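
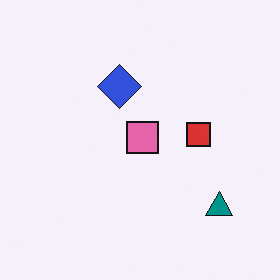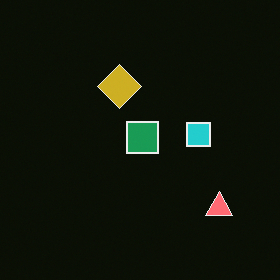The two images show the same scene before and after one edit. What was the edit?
The second image is the first color-inverted (negative).

The light background has become dark and every shape's color is its complement — a photographic negative.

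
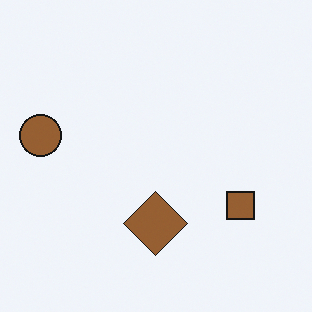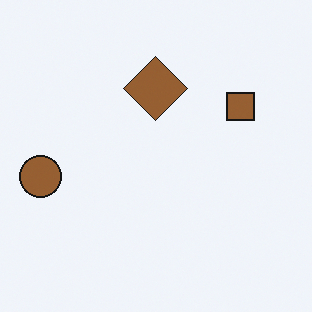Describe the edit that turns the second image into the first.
The first image is the second flipped vertically (top ↔ bottom).

The brown diamond is in the top of the second image and the bottom of the first — shapes on opposite sides of the horizontal midline have swapped in a mirror flip.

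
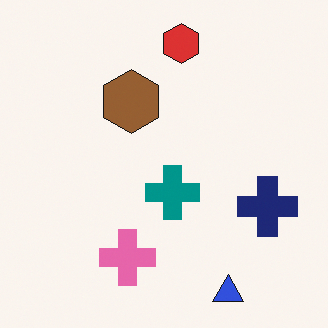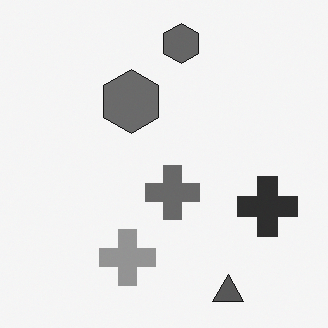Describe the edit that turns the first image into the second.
It was converted to grayscale.

All color is removed — every shape is now a shade of grey.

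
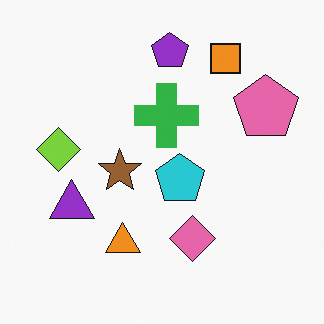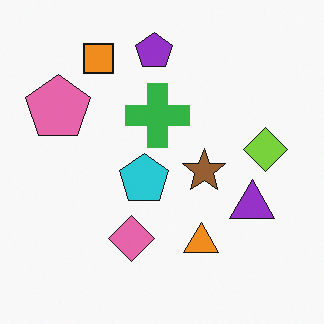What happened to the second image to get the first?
The first image is the second flipped horizontally (left ↔ right).

The pink pentagon is in the left of the second image and the right of the first — shapes on opposite sides of the vertical midline have swapped in a mirror flip.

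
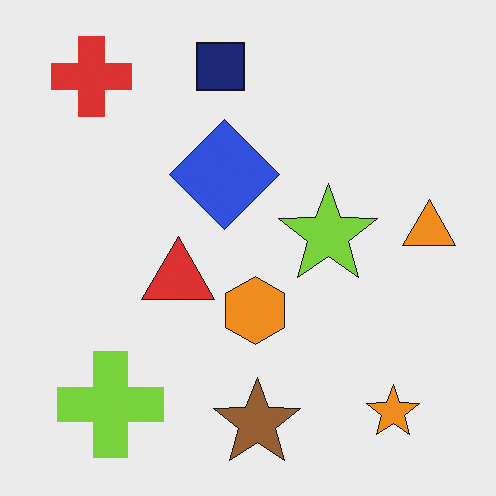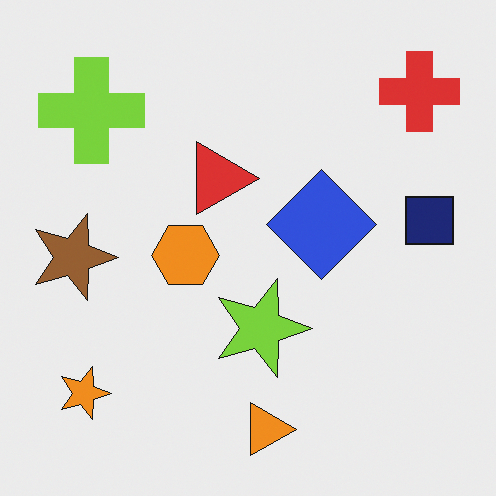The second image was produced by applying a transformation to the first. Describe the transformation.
The image was rotated 90° clockwise.

The red cross sits in the top-left of the first image and the top-right of the second — consistent with a whole-image 90° clockwise rotation.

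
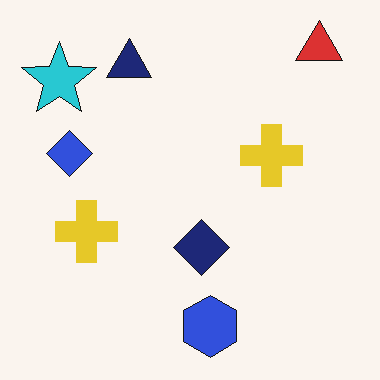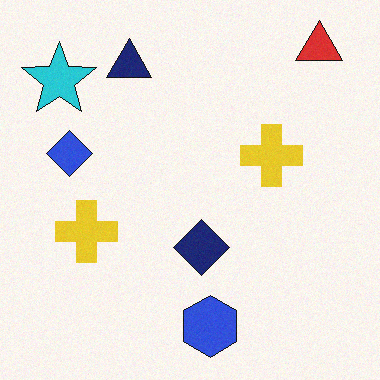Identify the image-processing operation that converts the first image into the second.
The second image is the first degraded with a light layer of grain.

Random speckle covers the whole image, including the flat background.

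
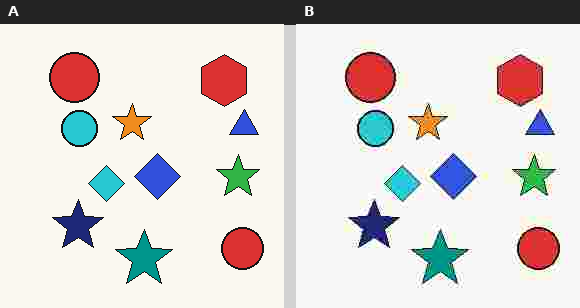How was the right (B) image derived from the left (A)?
The right (B) image is the left (A) degraded with heavy JPEG compression.

Blocky 8×8 compression artifacts appear around shape edges and the flat background shows ringing — characteristic JPEG degradation.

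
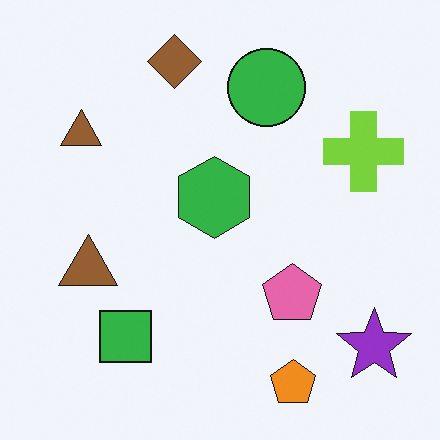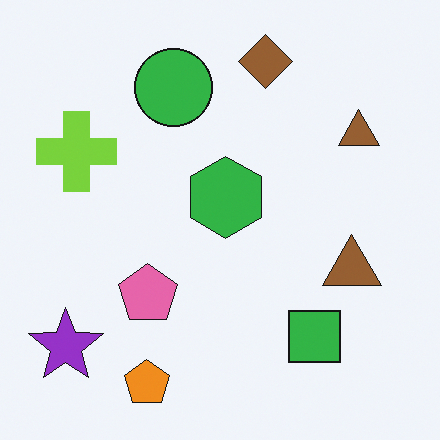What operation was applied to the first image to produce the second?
Flipped horizontally (left ↔ right).

The purple star is in the bottom-right of the first image and the bottom-left of the second — shapes on opposite sides of the vertical midline have swapped in a mirror flip.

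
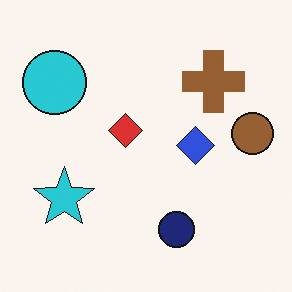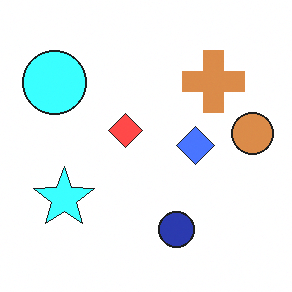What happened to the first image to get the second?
The image was noticeably brightened.

Every pixel — background and shapes alike — is uniformly brightened.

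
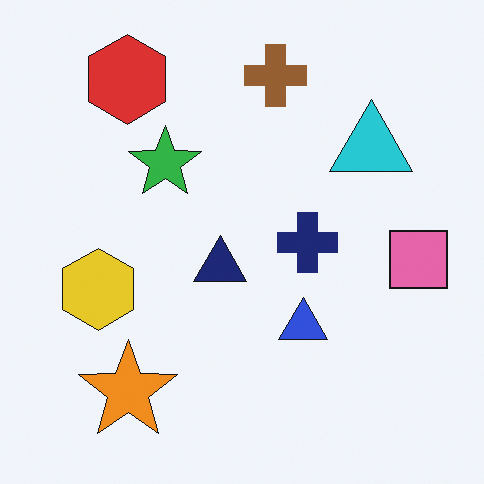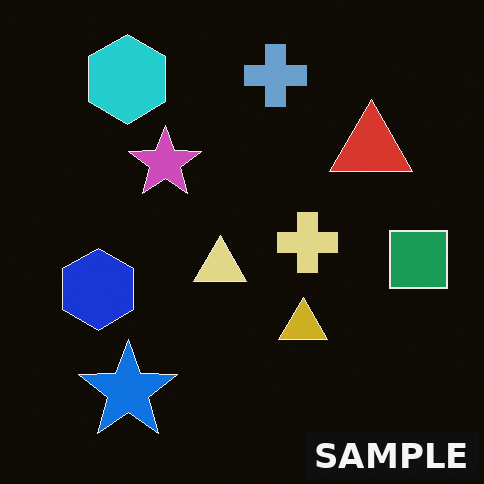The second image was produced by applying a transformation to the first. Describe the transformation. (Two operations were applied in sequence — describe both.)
The second image is the first color-inverted (negative), then watermarked with the text "SAMPLE" in the lower-right corner.

The light background has become dark and every shape's color is its complement — a photographic negative. A dark label reading "SAMPLE" appears in the lower-right corner.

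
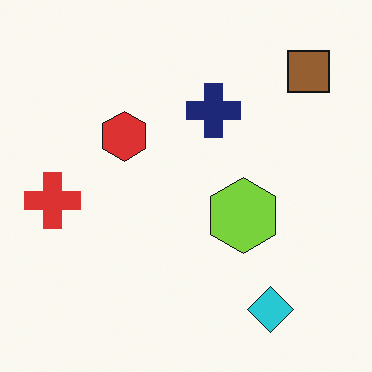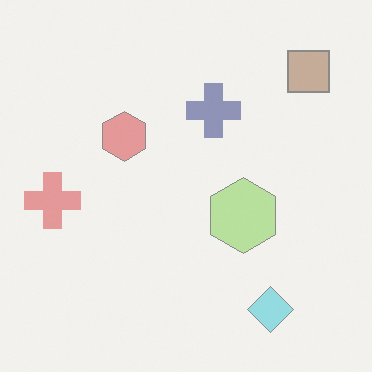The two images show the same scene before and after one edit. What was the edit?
The image was given much lower contrast.

Tones are pushed toward mid-grey across the whole image — a global contrast change.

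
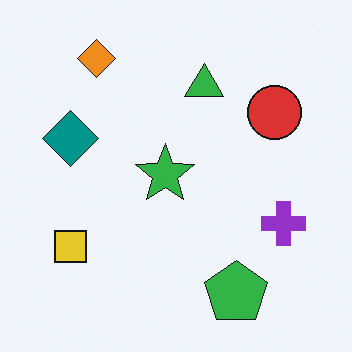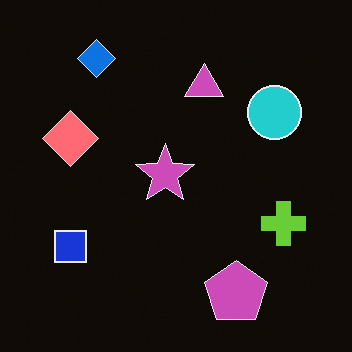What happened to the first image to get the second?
The second image is the first color-inverted (negative).

The light background has become dark and every shape's color is its complement — a photographic negative.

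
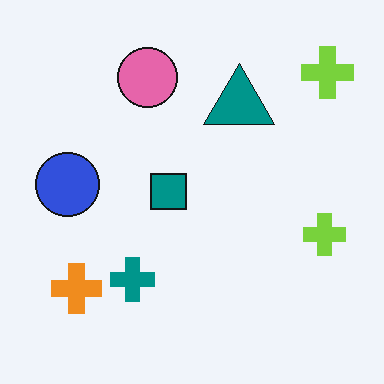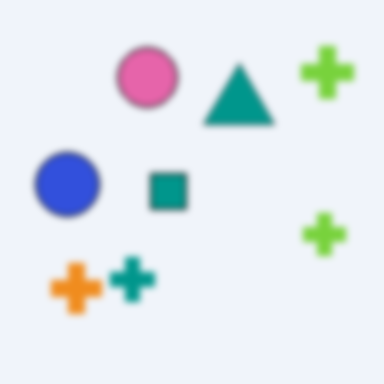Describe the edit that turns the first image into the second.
The image was moderately blurred.

Shape edges and outlines are uniformly softened across the whole image.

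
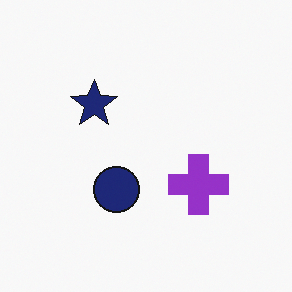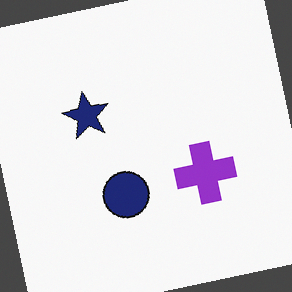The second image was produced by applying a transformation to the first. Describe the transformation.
Rotated counter-clockwise by a few degrees.

Every shape is tilted by the same angle and the image corners show triangular fill wedges — a whole-image rotation by a non-right angle.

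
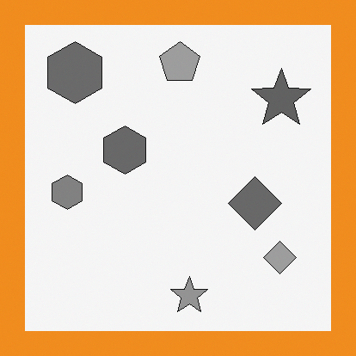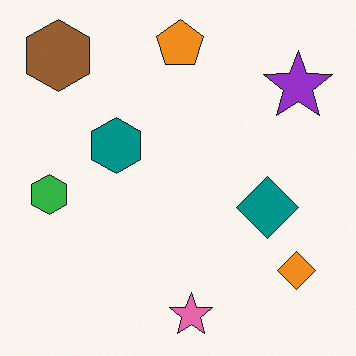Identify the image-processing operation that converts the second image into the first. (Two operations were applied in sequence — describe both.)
This is the original image converted to grayscale, then framed with a orange border.

All color is removed — every shape is now a shade of grey. A solid orange frame runs around the edge of the first image, with the content slightly shrunk inside it.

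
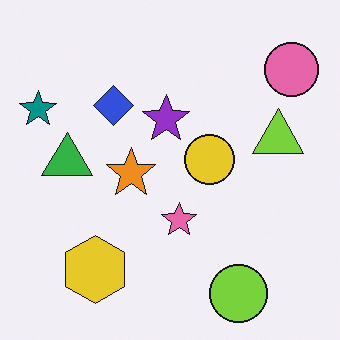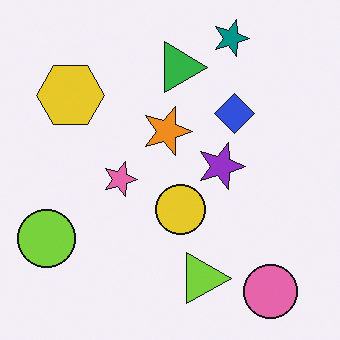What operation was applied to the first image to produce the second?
It was rotated 90° clockwise.

The pink circle sits in the top-right of the first image and the bottom-right of the second — consistent with a whole-image 90° clockwise rotation.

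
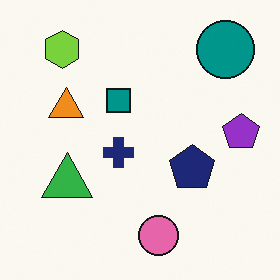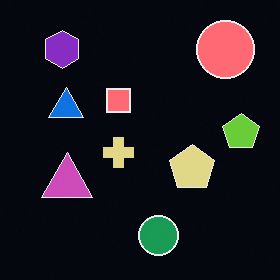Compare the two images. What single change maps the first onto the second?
The image was color-inverted (negative).

The light background has become dark and every shape's color is its complement — a photographic negative.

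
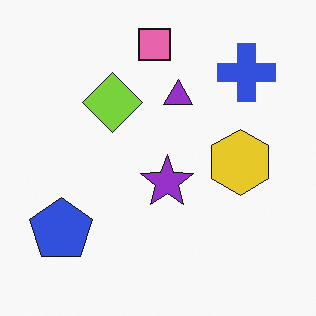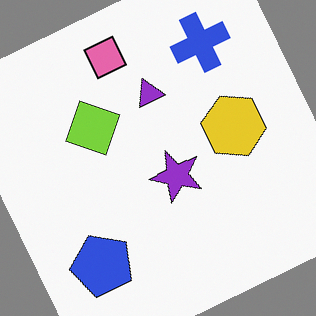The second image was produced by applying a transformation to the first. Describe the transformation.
It was rotated counter-clockwise by a clearly visible amount.

Every shape is tilted by the same angle and the image corners show triangular fill wedges — a whole-image rotation by a non-right angle.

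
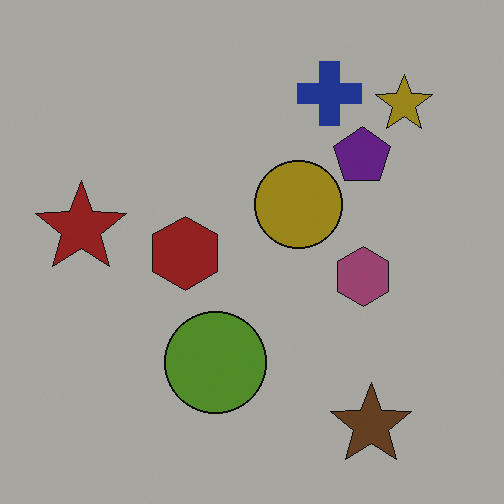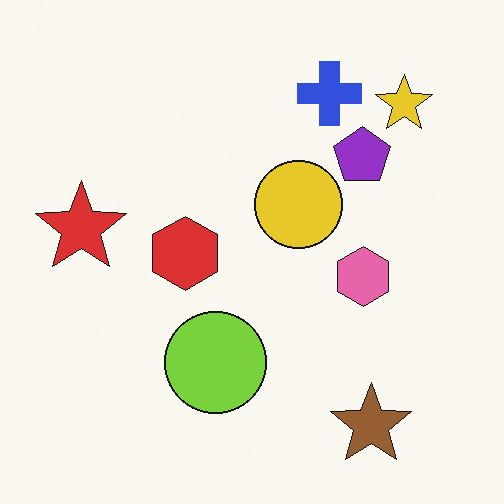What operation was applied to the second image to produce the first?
The image was darkened a lot.

Every pixel — background and shapes alike — is uniformly darkened.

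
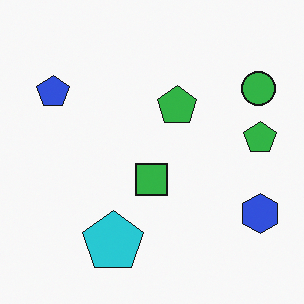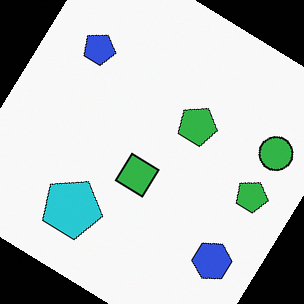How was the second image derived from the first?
It was rotated clockwise by a large amount — several tens of degrees.

Every shape is tilted by the same angle and the image corners show triangular fill wedges — a whole-image rotation by a non-right angle.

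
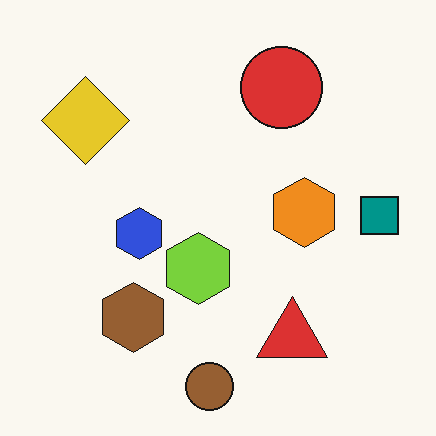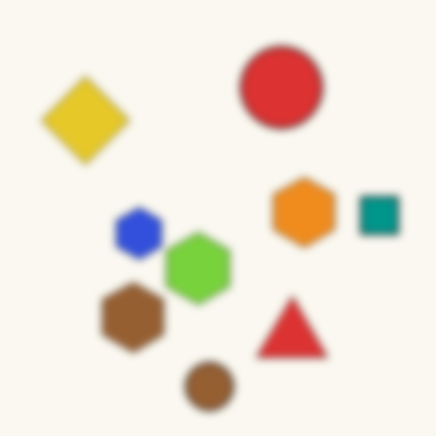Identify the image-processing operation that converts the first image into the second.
The image was noticeably gaussian-blurred.

Shape edges and outlines are uniformly softened across the whole image.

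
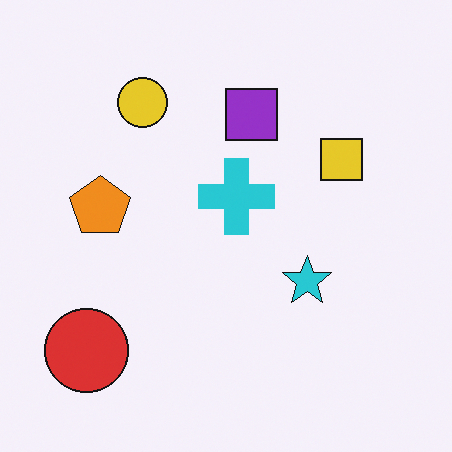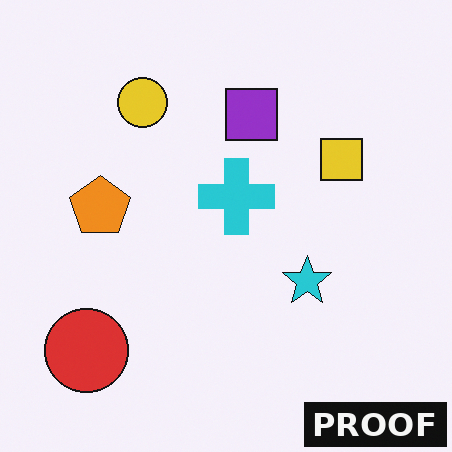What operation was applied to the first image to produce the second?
Watermarked with the text "PROOF" in the lower-right corner.

A dark label reading "PROOF" appears in the lower-right corner.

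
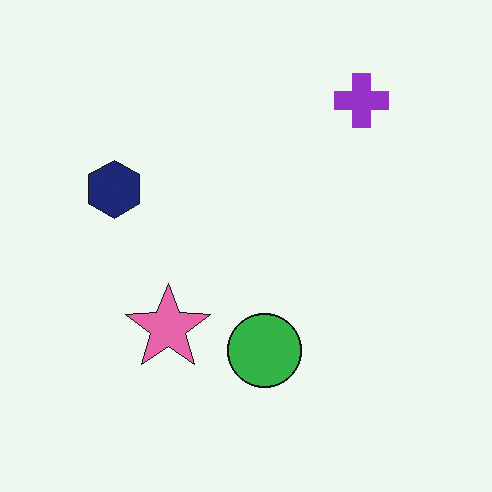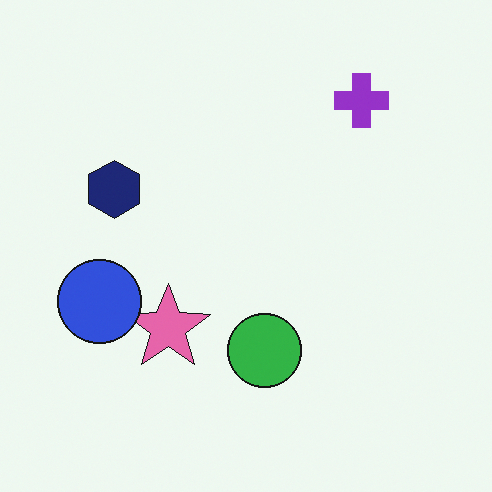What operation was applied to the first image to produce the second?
The second image is the first overlaid with an additional blue circle.

A blue circle appears in the second image that is absent from the first.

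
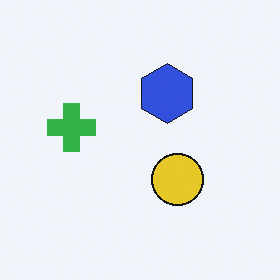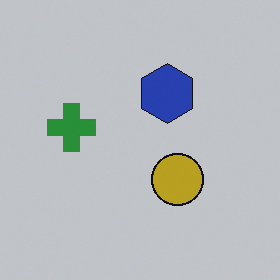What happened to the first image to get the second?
This is the original image darkened a little.

Every pixel — background and shapes alike — is uniformly darkened.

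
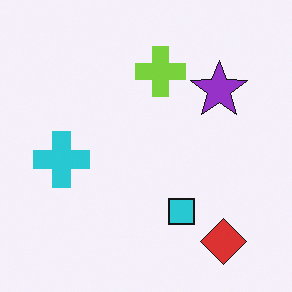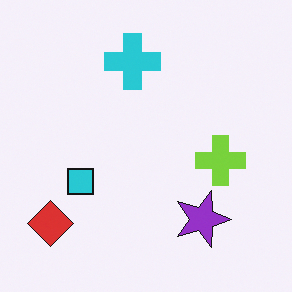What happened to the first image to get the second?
Rotated 90° clockwise.

The red diamond sits in the bottom-right of the first image and the bottom-left of the second — consistent with a whole-image 90° clockwise rotation.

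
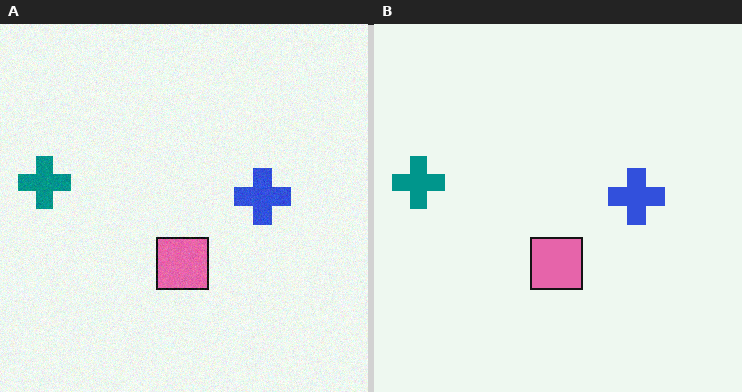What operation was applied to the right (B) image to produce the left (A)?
The transformation is: degraded with subtle gaussian noise.

Random speckle covers the whole image, including the flat background.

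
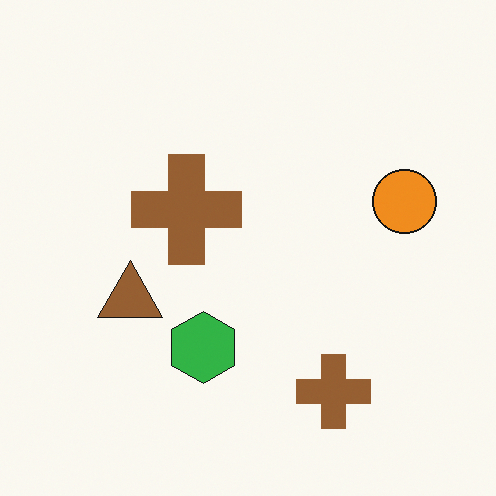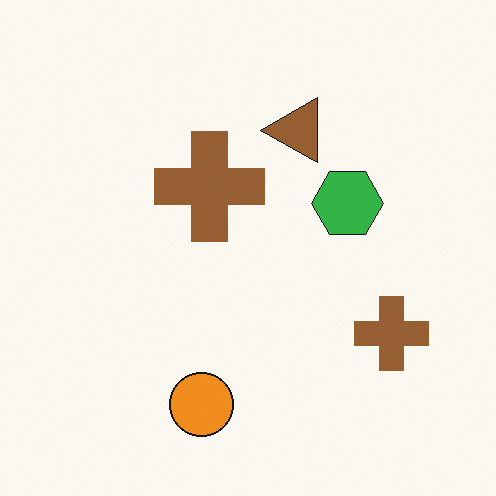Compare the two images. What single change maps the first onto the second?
The second image is the first transposed (reflected across the top-left ↔ bottom-right diagonal).

Shapes have swapped their row and column positions — what was in the top-right is now in the bottom-left — a diagonal reflection.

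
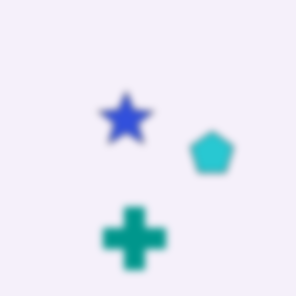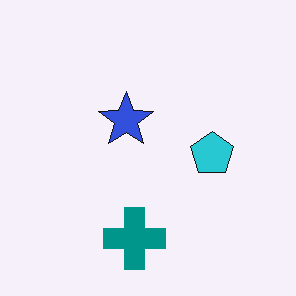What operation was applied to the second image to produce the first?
Noticeably gaussian-blurred.

Shape edges and outlines are uniformly softened across the whole image.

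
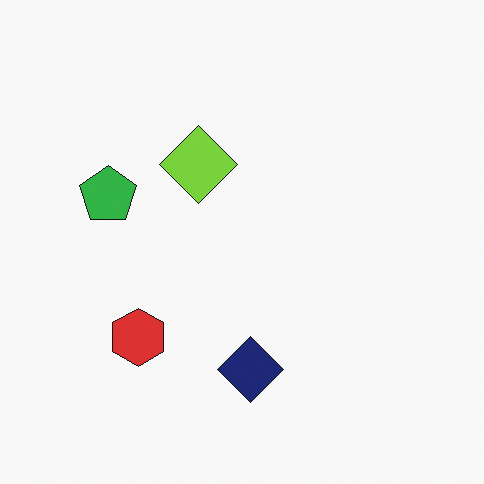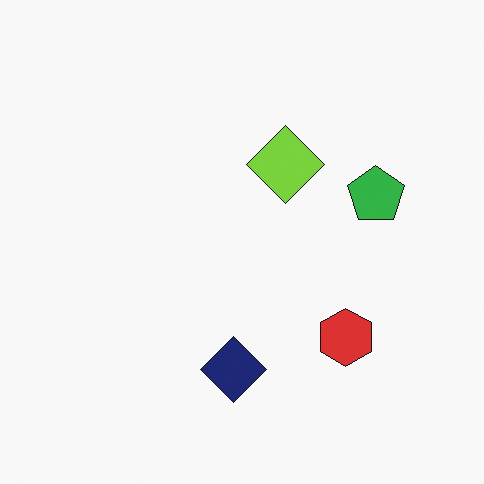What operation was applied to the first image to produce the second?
This is the original image flipped horizontally (left ↔ right).

The green pentagon is in the left of the first image and the right of the second — shapes on opposite sides of the vertical midline have swapped in a mirror flip.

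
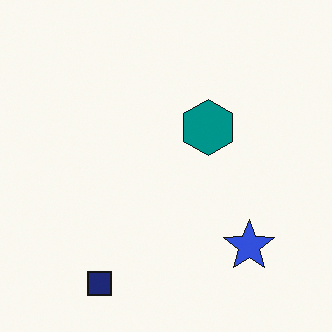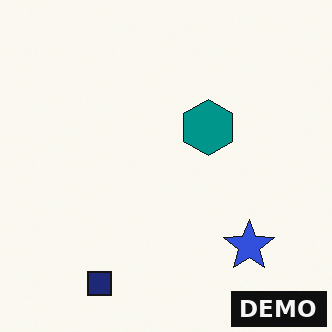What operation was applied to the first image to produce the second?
This is the original image watermarked with the text "DEMO" in the lower-right corner.

A dark label reading "DEMO" appears in the lower-right corner.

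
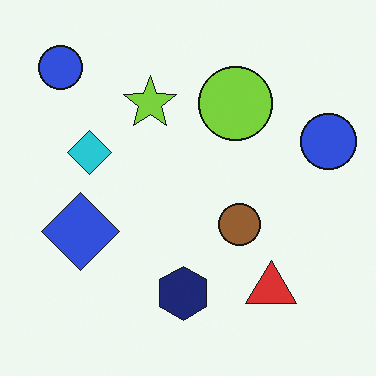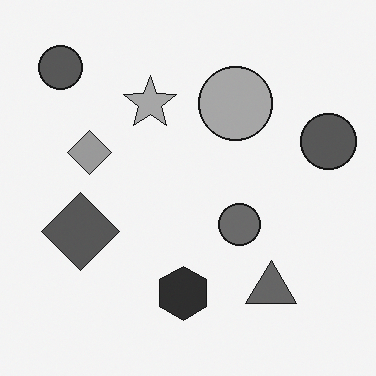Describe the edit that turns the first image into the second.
This is the original image converted to grayscale.

All color is removed — every shape is now a shade of grey.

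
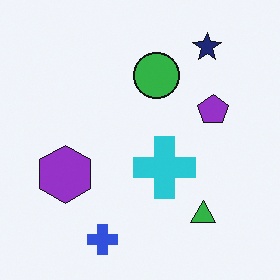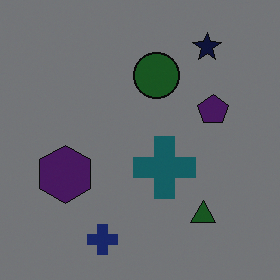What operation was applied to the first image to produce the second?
The second image is the first substantially darkened.

Every pixel — background and shapes alike — is uniformly darkened.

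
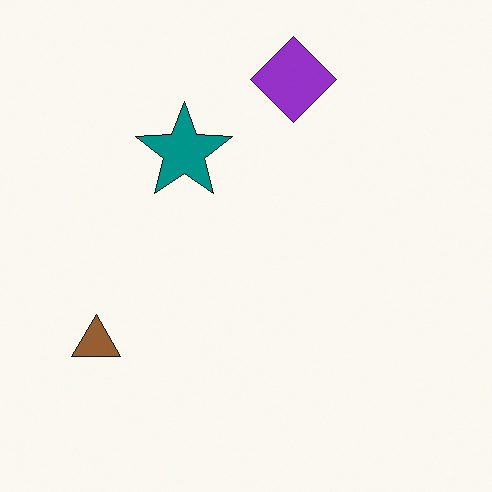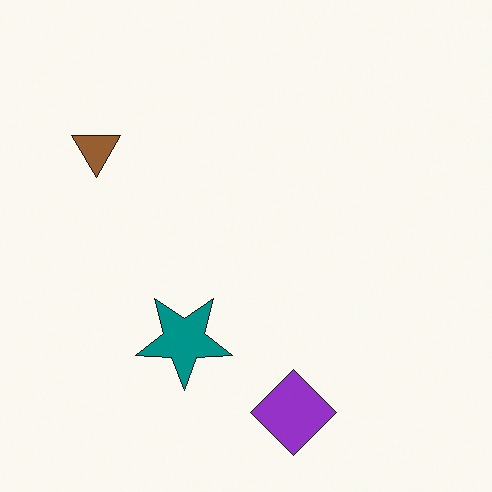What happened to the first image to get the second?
The transformation is: flipped vertically (top ↔ bottom).

The purple diamond is in the top of the first image and the bottom of the second — shapes on opposite sides of the horizontal midline have swapped in a mirror flip.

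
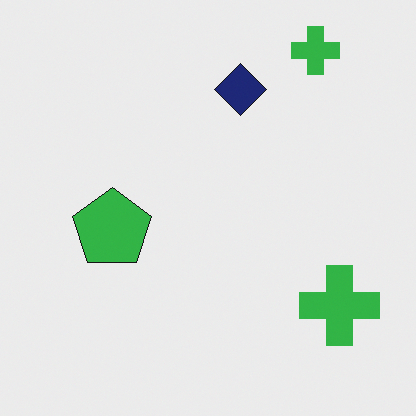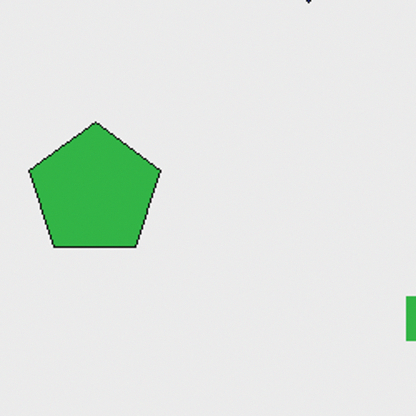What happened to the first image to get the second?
The image was cropped to a noticeably smaller region and rescaled.

The visible shapes are larger and the field of view is narrower; shapes near the original edges may be partly or wholly outside the frame — a crop-and-rescale.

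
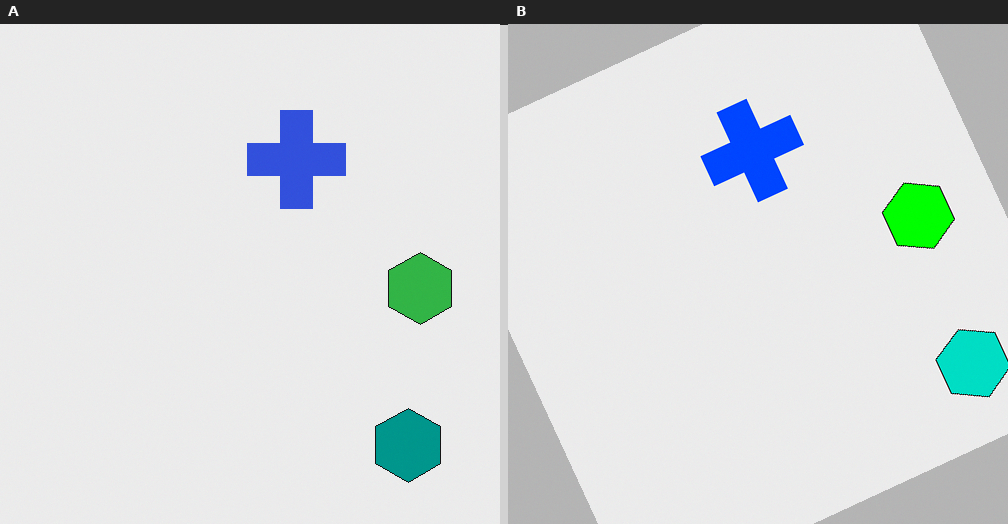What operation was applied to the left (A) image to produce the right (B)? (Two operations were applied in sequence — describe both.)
The right (B) image is the left (A) rotated counter-clockwise by a moderate amount, then made much more vivid (saturation change).

Every shape is tilted by the same angle and the image corners show triangular fill wedges — a whole-image rotation by a non-right angle. All colors are more vivid — a global saturation change.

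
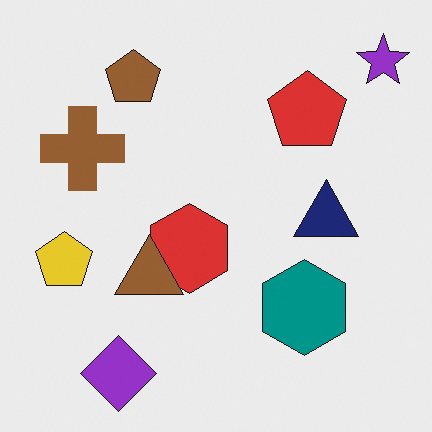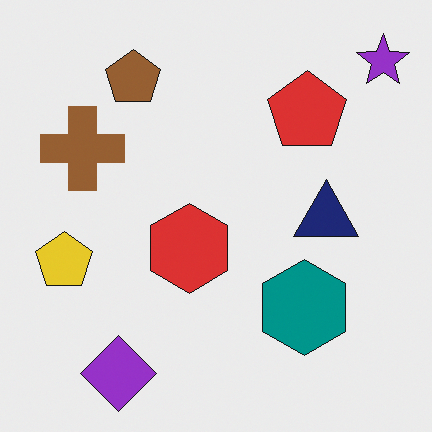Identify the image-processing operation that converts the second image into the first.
It was overlaid with an additional brown triangle.

A brown triangle appears in the first image that is absent from the second.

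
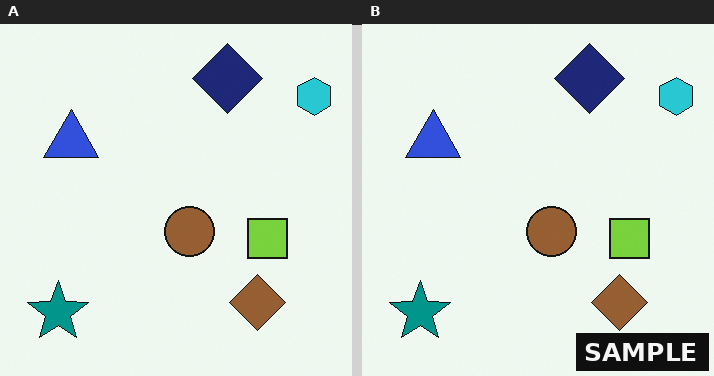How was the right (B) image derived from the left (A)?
It was watermarked with the text "SAMPLE" in the lower-right corner.

A dark label reading "SAMPLE" appears in the lower-right corner.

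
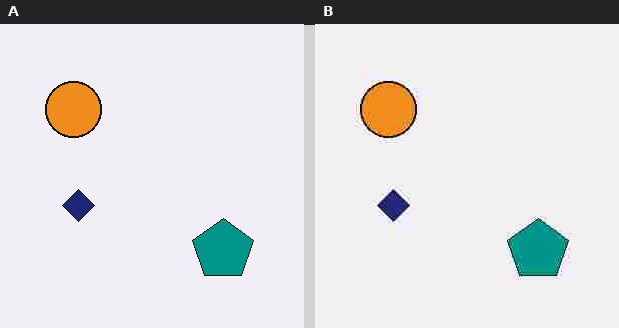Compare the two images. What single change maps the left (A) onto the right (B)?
Degraded with heavy JPEG compression.

Blocky 8×8 compression artifacts appear around shape edges and the flat background shows ringing — characteristic JPEG degradation.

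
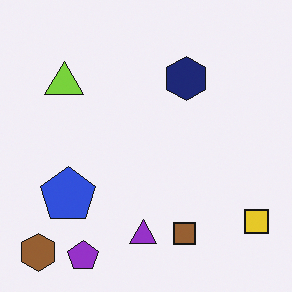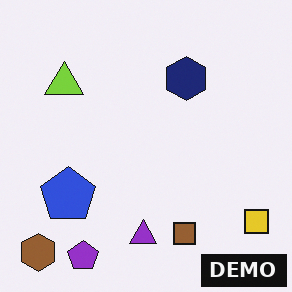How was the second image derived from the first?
Watermarked with the text "DEMO" in the lower-right corner.

A dark label reading "DEMO" appears in the lower-right corner.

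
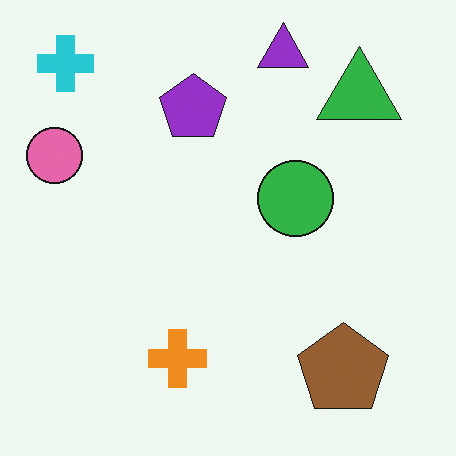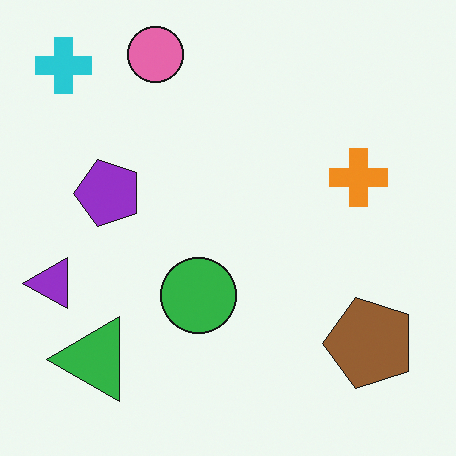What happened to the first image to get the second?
This is the original image transposed (reflected across the top-left ↔ bottom-right diagonal).

Shapes have swapped their row and column positions — what was in the top-right is now in the bottom-left — a diagonal reflection.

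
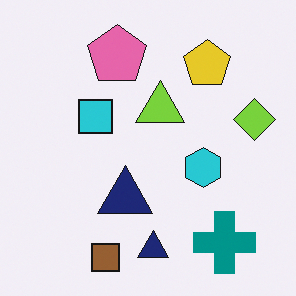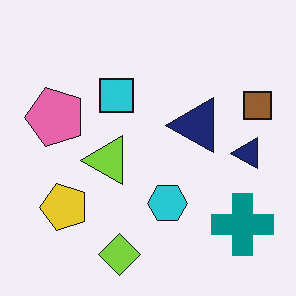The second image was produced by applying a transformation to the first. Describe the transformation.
This is the original image transposed (reflected across the top-left ↔ bottom-right diagonal).

Shapes have swapped their row and column positions — what was in the top-right is now in the bottom-left — a diagonal reflection.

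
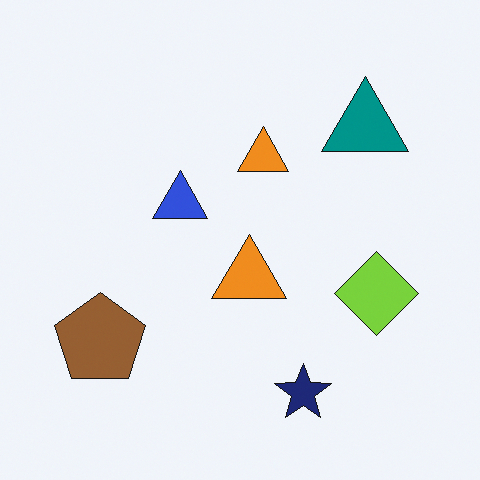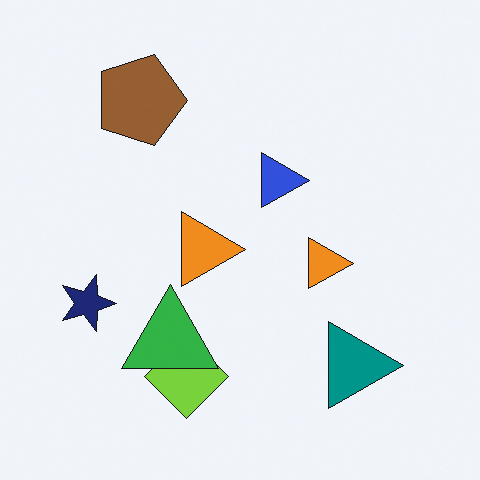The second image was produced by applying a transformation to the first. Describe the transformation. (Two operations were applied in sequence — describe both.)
The image was rotated 90° clockwise, then overlaid with an additional green triangle.

The brown pentagon sits in the bottom-left of the first image and the top-left of the second — consistent with a whole-image 90° clockwise rotation. A green triangle appears in the second image that is absent from the first.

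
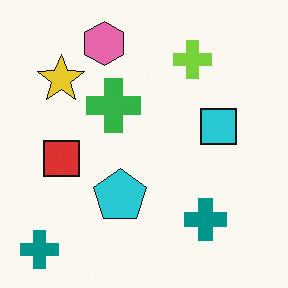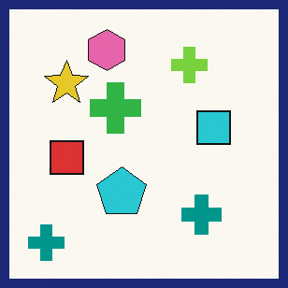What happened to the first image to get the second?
The second image is the first framed with a navy border.

A solid navy frame runs around the edge of the second image, with the content slightly shrunk inside it.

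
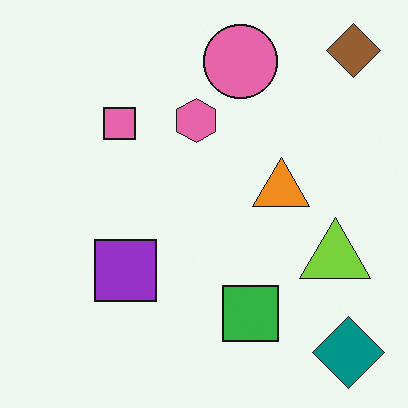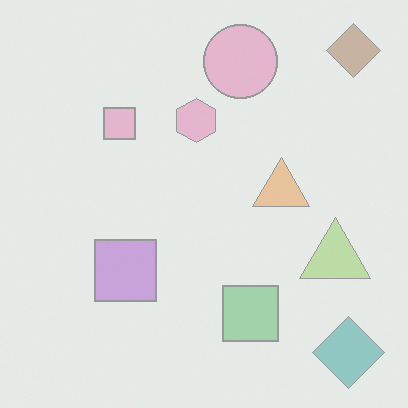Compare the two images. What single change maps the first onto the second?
The transformation is: washed out (contrast reduced).

Tones are pushed toward mid-grey across the whole image — a global contrast change.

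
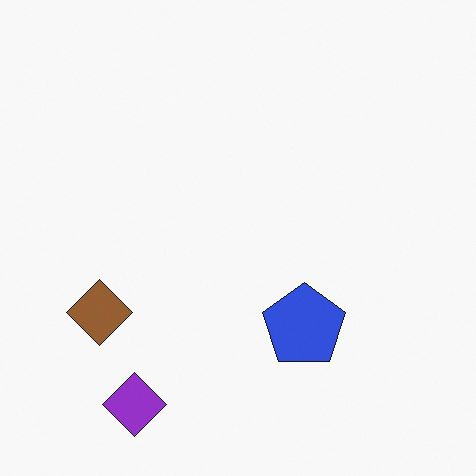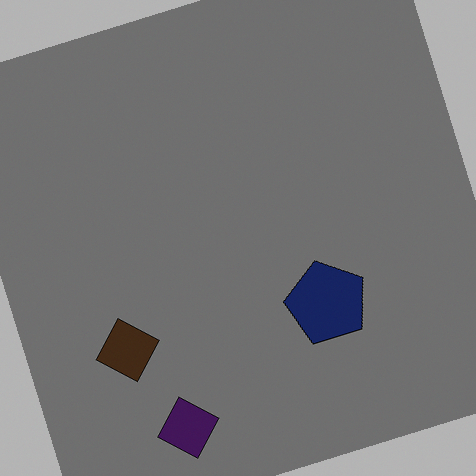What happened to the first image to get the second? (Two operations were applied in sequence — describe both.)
The second image is the first darkened a lot, then rotated counter-clockwise by a moderate amount.

Every pixel — background and shapes alike — is uniformly darkened. Every shape is tilted by the same angle and the image corners show triangular fill wedges — a whole-image rotation by a non-right angle.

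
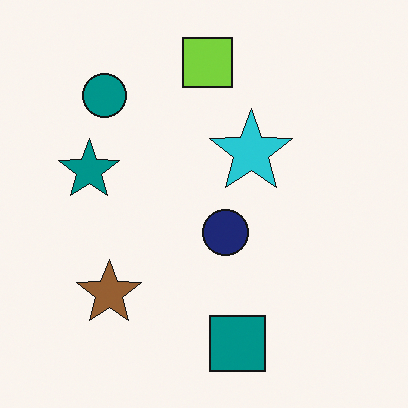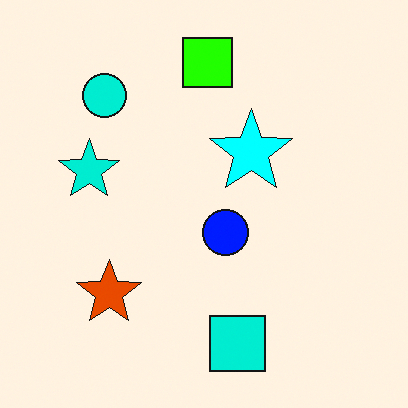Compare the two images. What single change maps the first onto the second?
The transformation is: heavily oversaturated.

All colors are more vivid — a global saturation change.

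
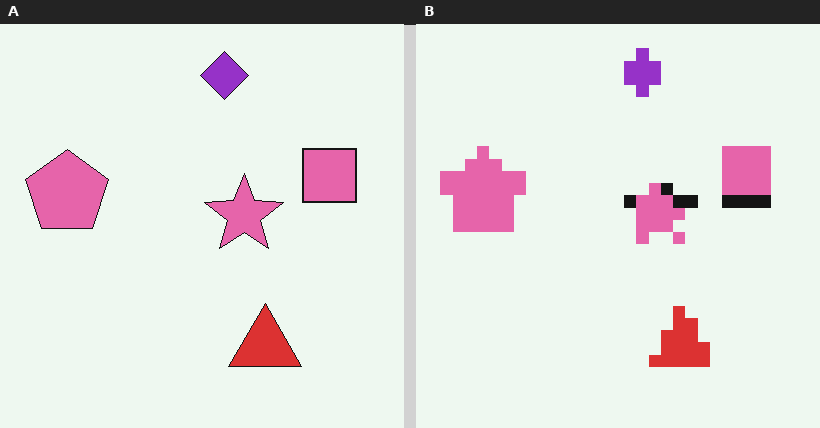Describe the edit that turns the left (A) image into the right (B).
The image was heavily pixelated into large blocks.

Shapes are reduced to large square blocks; fine edges and outlines are lost — a downscale-then-upscale (mosaic) effect.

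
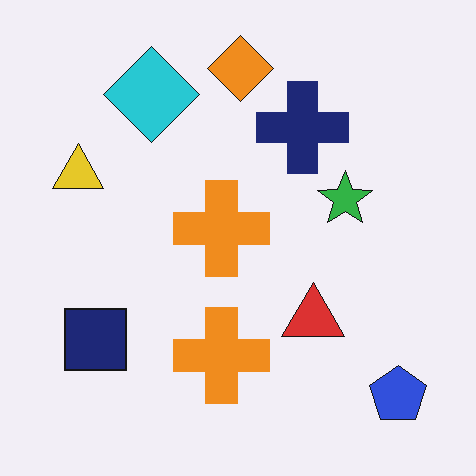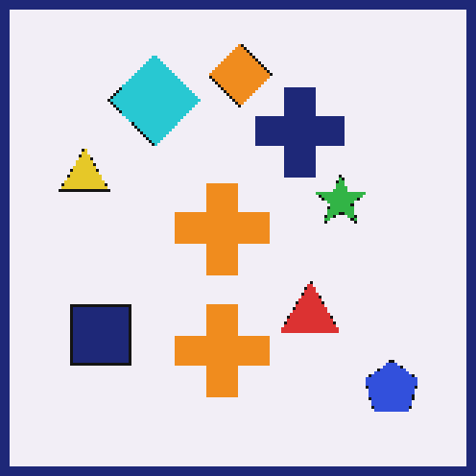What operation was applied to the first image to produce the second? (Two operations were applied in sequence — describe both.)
The image was mildly pixelated, then framed with a navy border.

Shapes are reduced to large square blocks; fine edges and outlines are lost — a downscale-then-upscale (mosaic) effect. A solid navy frame runs around the edge of the second image, with the content slightly shrunk inside it.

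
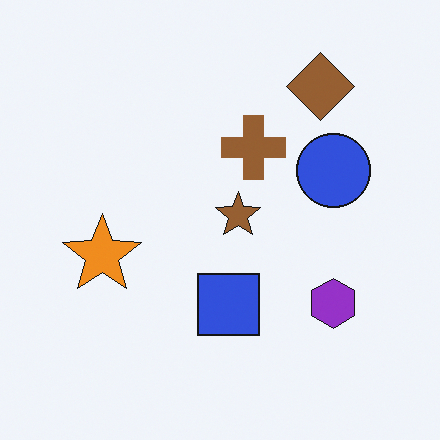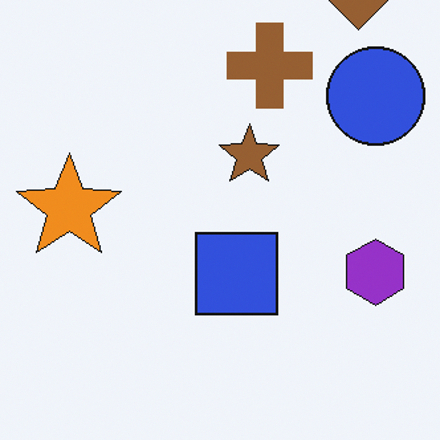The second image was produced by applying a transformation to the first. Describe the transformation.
The transformation is: cropped to a modestly smaller region and rescaled.

The visible shapes are larger and the field of view is narrower; shapes near the original edges may be partly or wholly outside the frame — a crop-and-rescale.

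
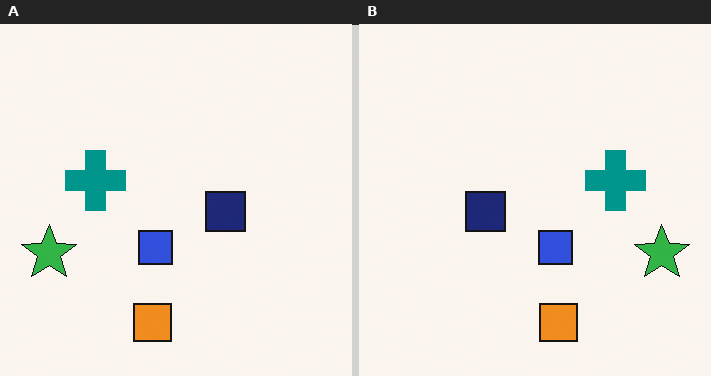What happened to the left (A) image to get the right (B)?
The image was flipped horizontally (left ↔ right).

The green star is in the left of the left (A) image and the right of the right (B) — shapes on opposite sides of the vertical midline have swapped in a mirror flip.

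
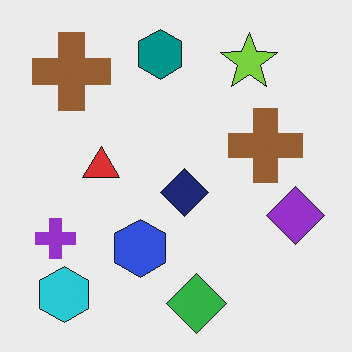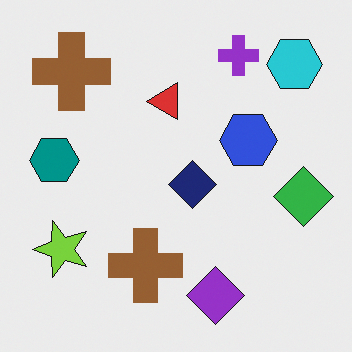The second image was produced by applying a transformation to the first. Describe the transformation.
The image was transposed (reflected across the top-left ↔ bottom-right diagonal).

Shapes have swapped their row and column positions — what was in the top-right is now in the bottom-left — a diagonal reflection.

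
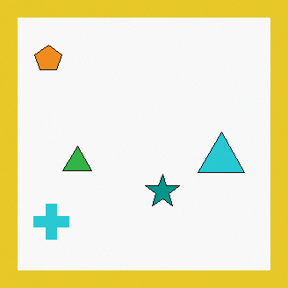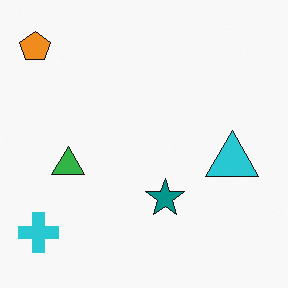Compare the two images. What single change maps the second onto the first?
The first image is the second framed with a yellow border.

A solid yellow frame runs around the edge of the first image, with the content slightly shrunk inside it.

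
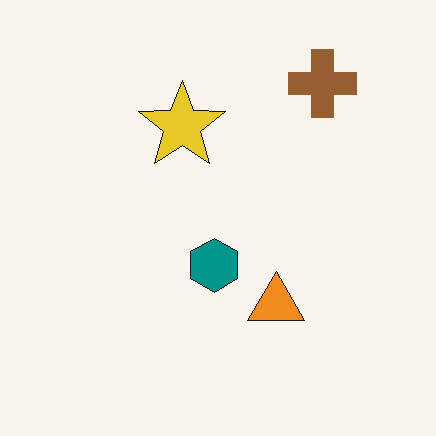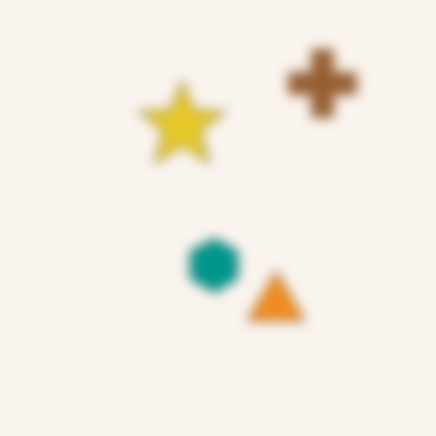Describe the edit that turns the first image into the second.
It was heavily blurred.

Shape edges and outlines are uniformly softened across the whole image.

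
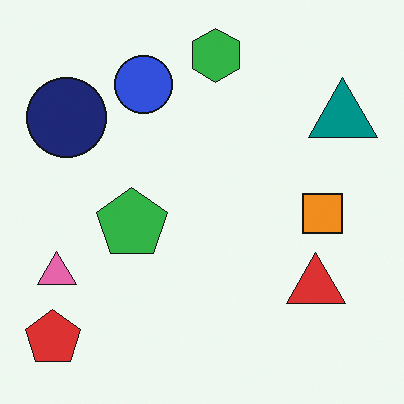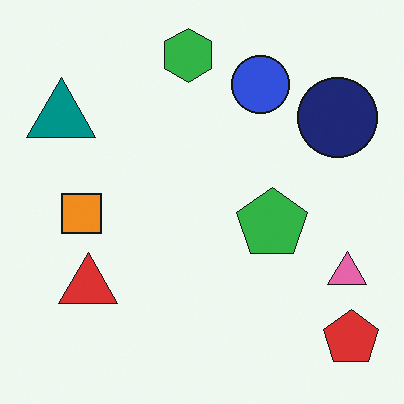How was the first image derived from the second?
This is the original image flipped horizontally (left ↔ right).

The red pentagon is in the bottom-right of the second image and the bottom-left of the first — shapes on opposite sides of the vertical midline have swapped in a mirror flip.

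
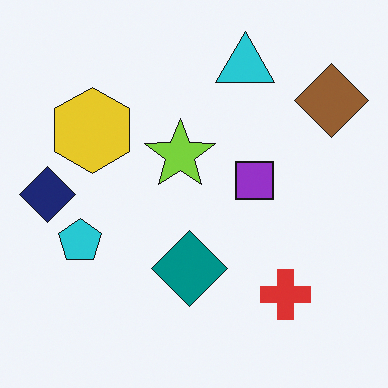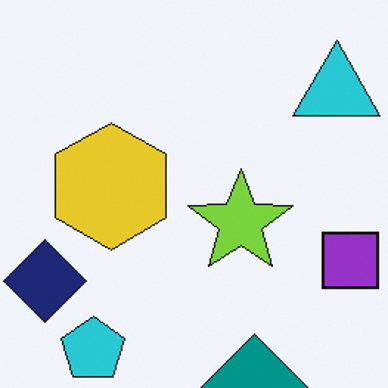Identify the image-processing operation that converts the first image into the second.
The second image is the first cropped slightly and scaled back up.

The visible shapes are larger and the field of view is narrower; shapes near the original edges may be partly or wholly outside the frame — a crop-and-rescale.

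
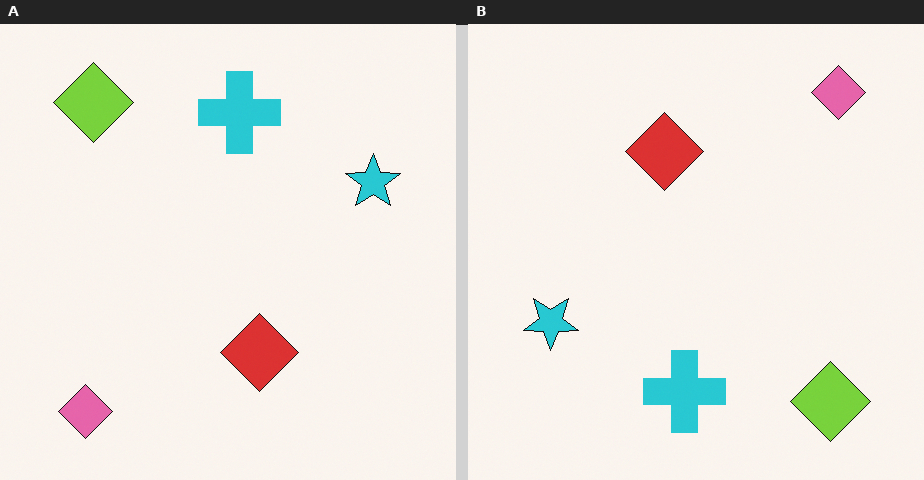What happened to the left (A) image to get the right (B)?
The image was rotated 180°.

The pink diamond sits in the bottom-left of the left (A) image and the top-right of the right (B) — consistent with a whole-image 180° rotation.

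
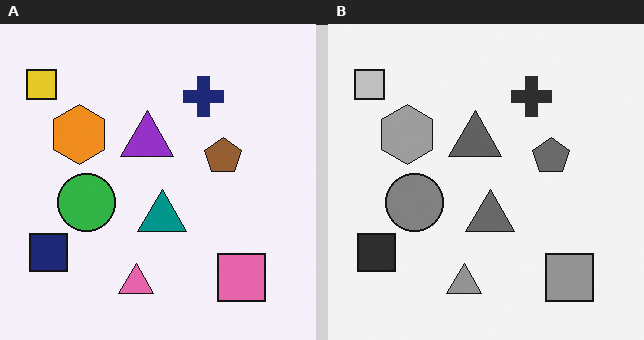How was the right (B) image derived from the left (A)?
The transformation is: converted to grayscale.

All color is removed — every shape is now a shade of grey.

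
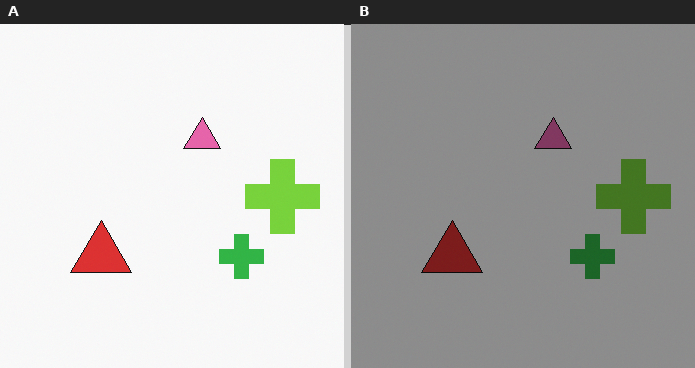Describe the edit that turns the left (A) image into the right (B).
This is the original image darkened a lot.

Every pixel — background and shapes alike — is uniformly darkened.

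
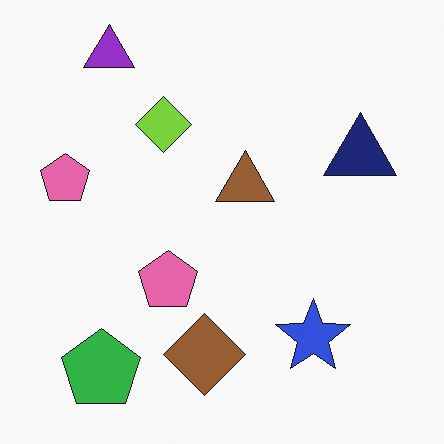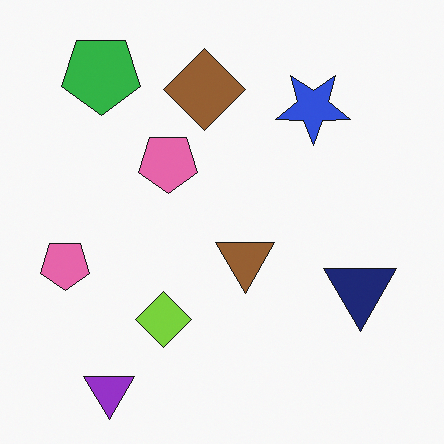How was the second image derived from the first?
It was flipped vertically (top ↔ bottom).

The purple triangle is in the top-left of the first image and the bottom-left of the second — shapes on opposite sides of the horizontal midline have swapped in a mirror flip.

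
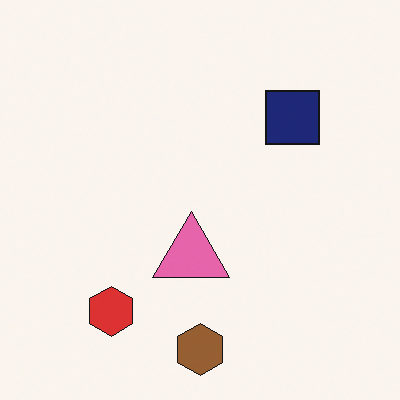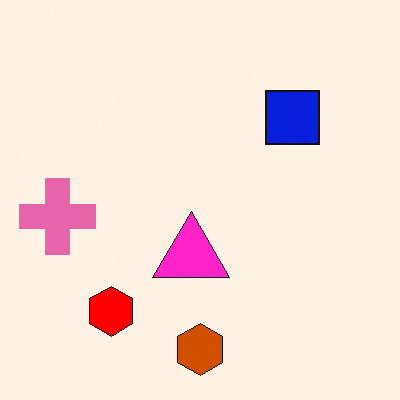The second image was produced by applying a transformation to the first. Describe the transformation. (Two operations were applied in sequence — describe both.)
The second image is the first heavily oversaturated, then overlaid with an additional pink cross.

All colors are more vivid — a global saturation change. A pink cross appears in the second image that is absent from the first.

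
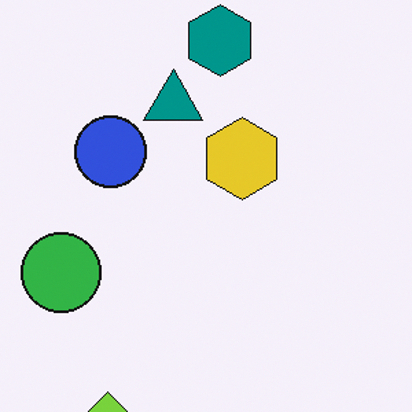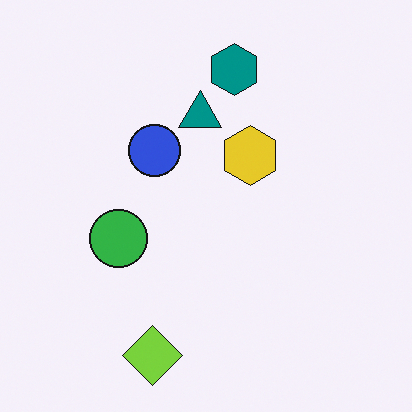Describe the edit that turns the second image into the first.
It was cropped slightly and scaled back up.

The visible shapes are larger and the field of view is narrower; shapes near the original edges may be partly or wholly outside the frame — a crop-and-rescale.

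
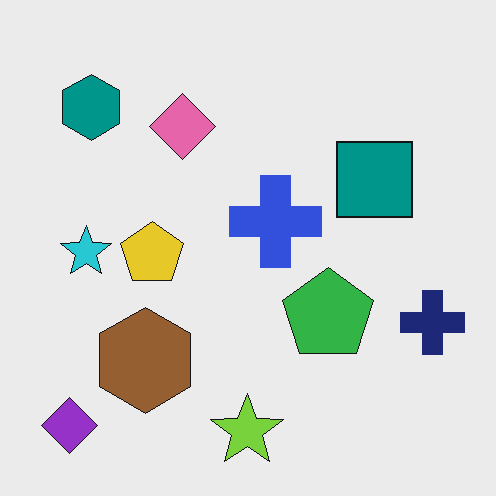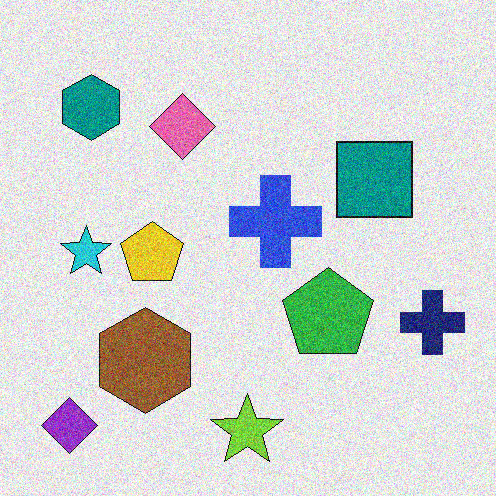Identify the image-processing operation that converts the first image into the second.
Degraded with moderate additive noise.

Random speckle covers the whole image, including the flat background.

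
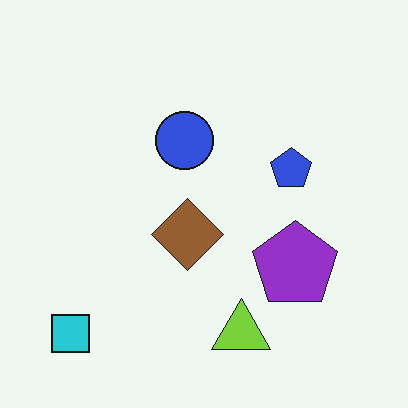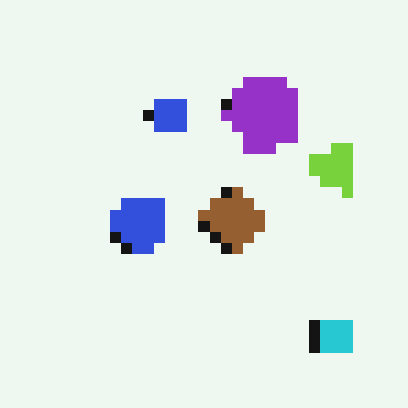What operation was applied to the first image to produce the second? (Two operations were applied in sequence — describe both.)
Rotated 90° counter-clockwise, then heavily pixelated into large blocks.

The cyan square sits in the bottom-left of the first image and the bottom-right of the second — consistent with a whole-image 90° counter-clockwise rotation. Shapes are reduced to large square blocks; fine edges and outlines are lost — a downscale-then-upscale (mosaic) effect.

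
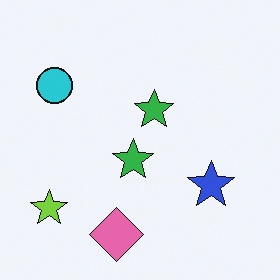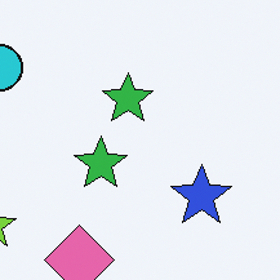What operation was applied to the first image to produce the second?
It was cropped to a modestly smaller region and rescaled.

The visible shapes are larger and the field of view is narrower; shapes near the original edges may be partly or wholly outside the frame — a crop-and-rescale.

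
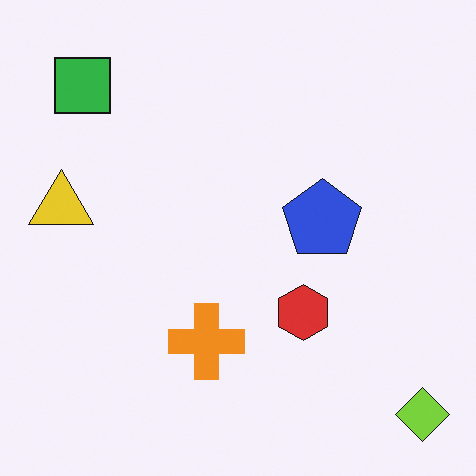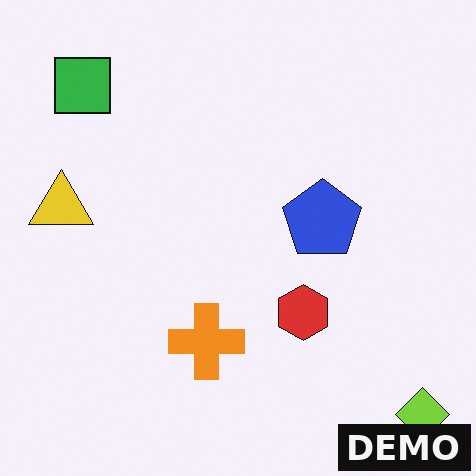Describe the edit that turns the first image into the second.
The transformation is: watermarked with the text "DEMO" in the lower-right corner.

A dark label reading "DEMO" appears in the lower-right corner.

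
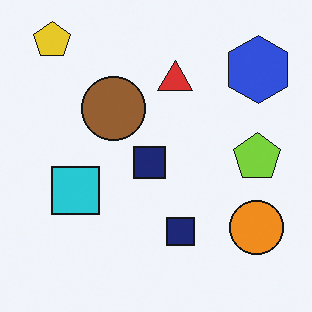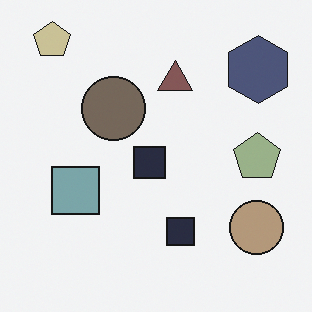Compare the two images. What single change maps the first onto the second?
The image was made much more muted (saturation change).

All colors are more muted and greyish — a global saturation change.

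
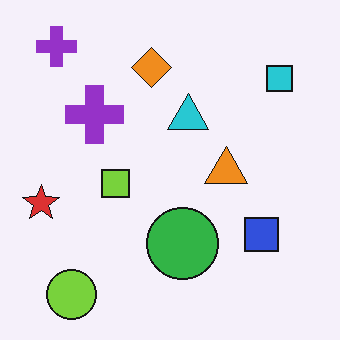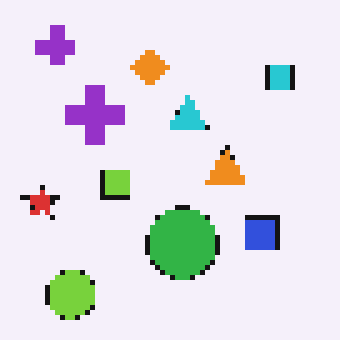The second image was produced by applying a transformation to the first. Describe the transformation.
It was mildly pixelated.

Shapes are reduced to large square blocks; fine edges and outlines are lost — a downscale-then-upscale (mosaic) effect.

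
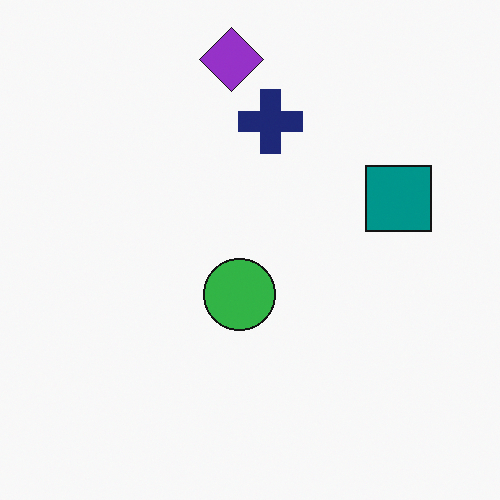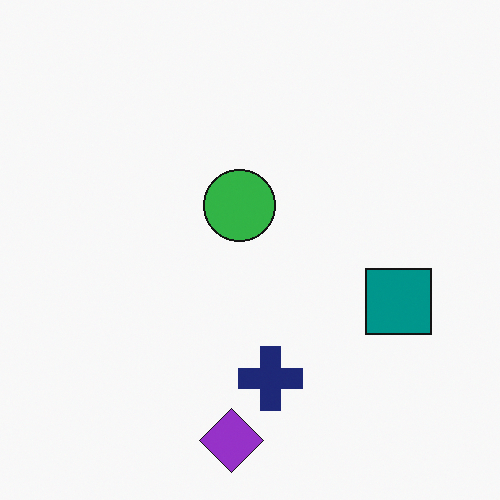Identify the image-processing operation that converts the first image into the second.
This is the original image flipped vertically (top ↔ bottom).

The purple diamond is in the top of the first image and the bottom of the second — shapes on opposite sides of the horizontal midline have swapped in a mirror flip.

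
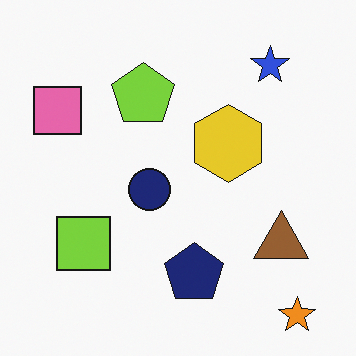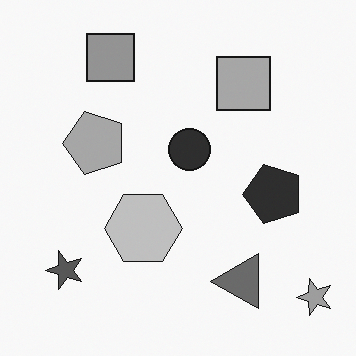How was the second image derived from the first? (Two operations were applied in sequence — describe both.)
This is the original image transposed (reflected across the top-left ↔ bottom-right diagonal), then converted to grayscale.

Shapes have swapped their row and column positions — what was in the top-right is now in the bottom-left — a diagonal reflection. All color is removed — every shape is now a shade of grey.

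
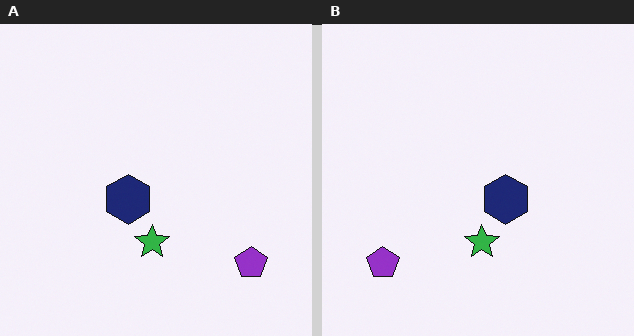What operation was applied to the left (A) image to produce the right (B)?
Flipped horizontally (left ↔ right).

The purple pentagon is in the bottom-right of the left (A) image and the bottom-left of the right (B) — shapes on opposite sides of the vertical midline have swapped in a mirror flip.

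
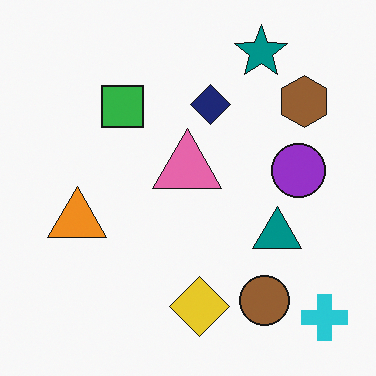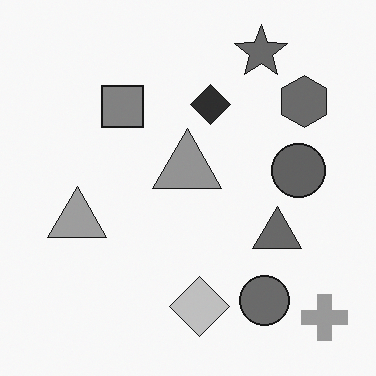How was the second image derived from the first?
This is the original image converted to grayscale.

All color is removed — every shape is now a shade of grey.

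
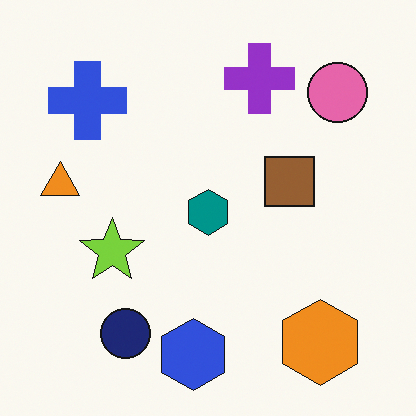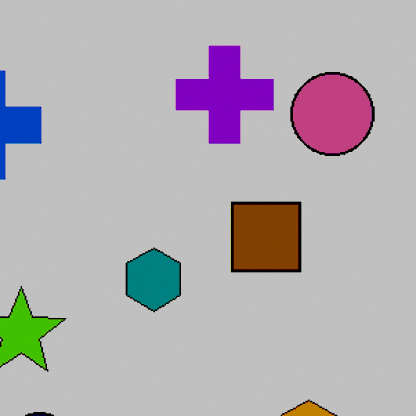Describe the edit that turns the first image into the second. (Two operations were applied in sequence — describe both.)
It was cropped to a modestly smaller region and rescaled, then aggressively posterized.

The visible shapes are larger and the field of view is narrower; shapes near the original edges may be partly or wholly outside the frame — a crop-and-rescale. Each flat color has snapped to a coarser quantized level — most visibly, the near-white background has dropped to a flat grey.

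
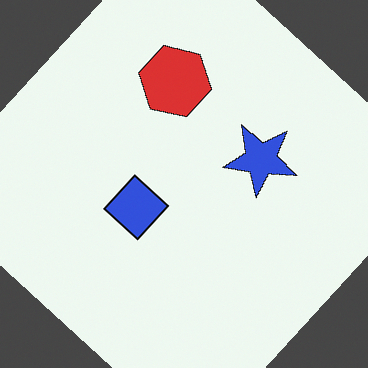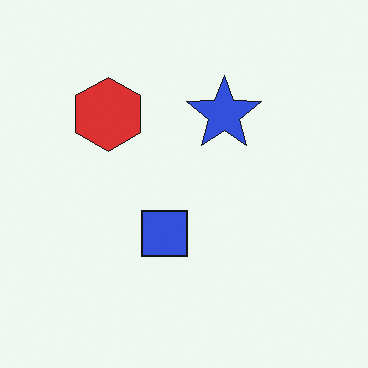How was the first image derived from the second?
The transformation is: rotated clockwise by a large amount — several tens of degrees.

Every shape is tilted by the same angle and the image corners show triangular fill wedges — a whole-image rotation by a non-right angle.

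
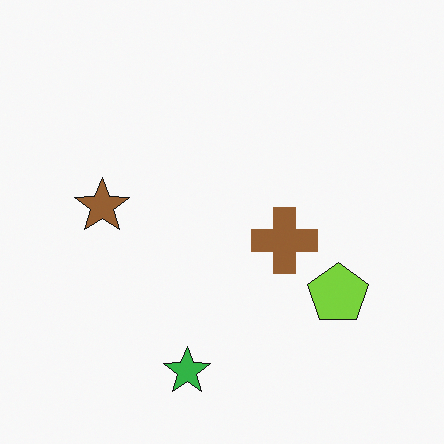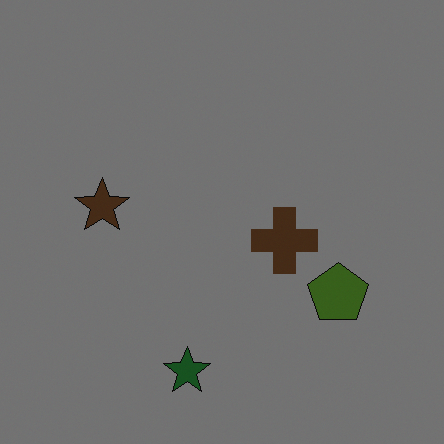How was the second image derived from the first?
The transformation is: darkened a lot.

Every pixel — background and shapes alike — is uniformly darkened.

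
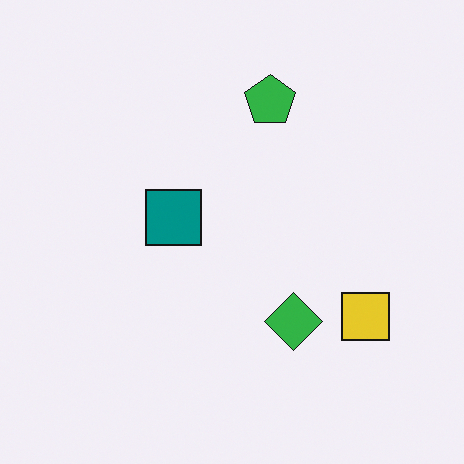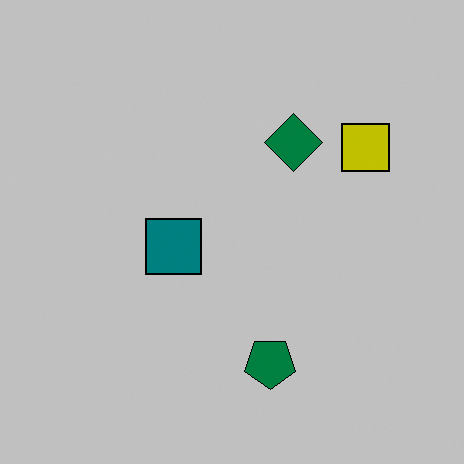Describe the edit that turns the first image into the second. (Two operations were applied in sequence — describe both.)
This is the original image aggressively posterized, then flipped vertically (top ↔ bottom).

Each flat color has snapped to a coarser quantized level — most visibly, the near-white background has dropped to a flat grey. The green pentagon is in the top of the first image and the bottom of the second — shapes on opposite sides of the horizontal midline have swapped in a mirror flip.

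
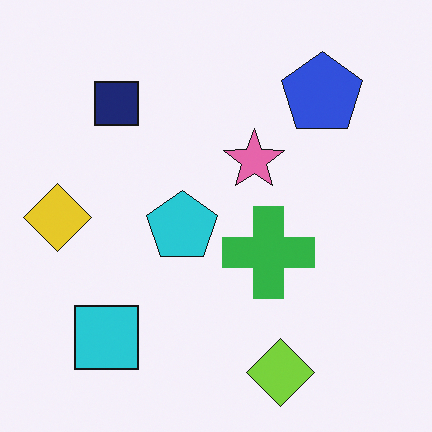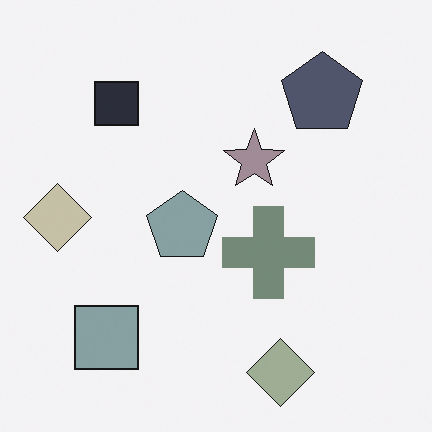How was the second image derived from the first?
This is the original image heavily desaturated.

All colors are more muted and greyish — a global saturation change.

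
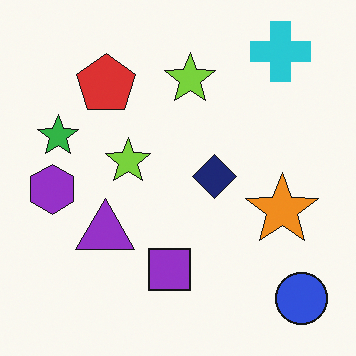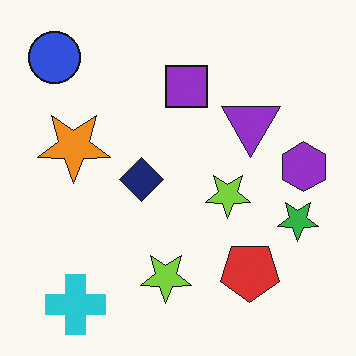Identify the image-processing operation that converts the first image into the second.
This is the original image rotated 180°.

The blue circle sits in the bottom-right of the first image and the top-left of the second — consistent with a whole-image 180° rotation.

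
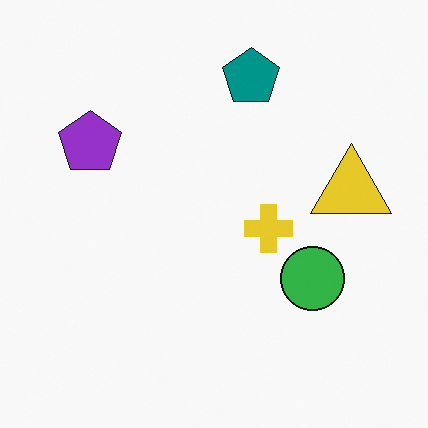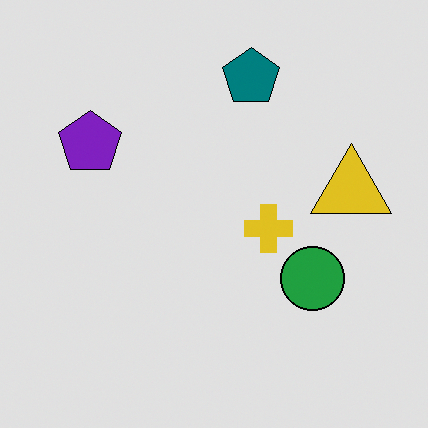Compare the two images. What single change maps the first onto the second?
This is the original image posterized to a reduced palette.

Each flat color has snapped to a coarser quantized level — most visibly, the near-white background has dropped to a flat grey.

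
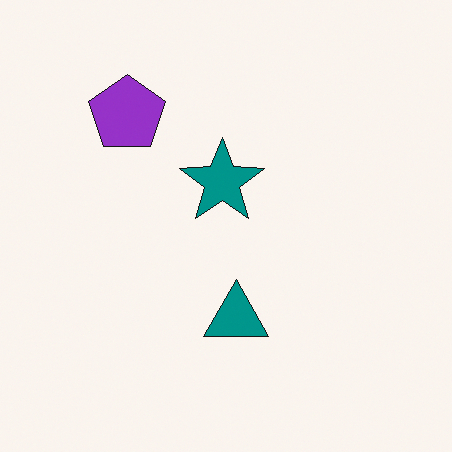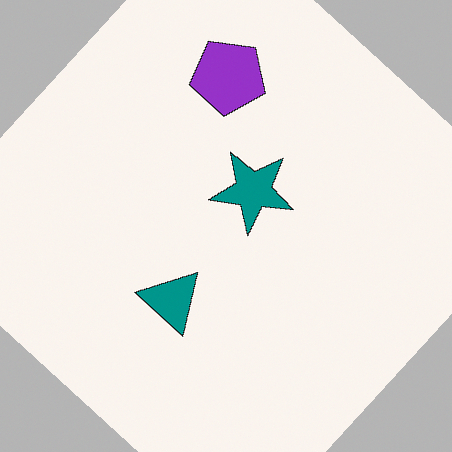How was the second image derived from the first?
This is the original image rotated clockwise by a large amount — several tens of degrees.

Every shape is tilted by the same angle and the image corners show triangular fill wedges — a whole-image rotation by a non-right angle.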